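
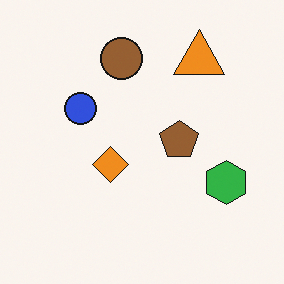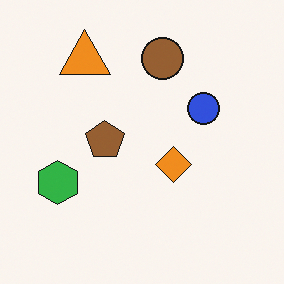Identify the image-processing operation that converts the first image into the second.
The second image is the first flipped horizontally (left ↔ right).

The green hexagon is in the right of the first image and the left of the second — shapes on opposite sides of the vertical midline have swapped in a mirror flip.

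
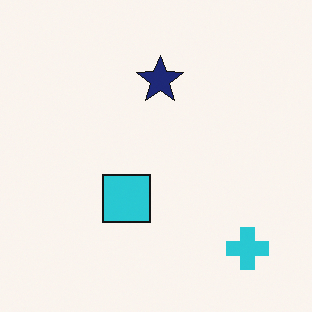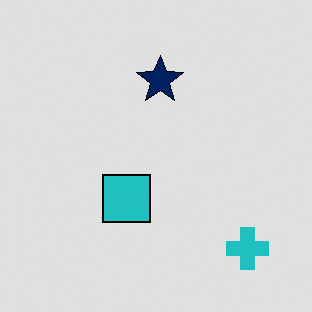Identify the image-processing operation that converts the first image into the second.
It was posterized to a reduced palette.

Each flat color has snapped to a coarser quantized level — most visibly, the near-white background has dropped to a flat grey.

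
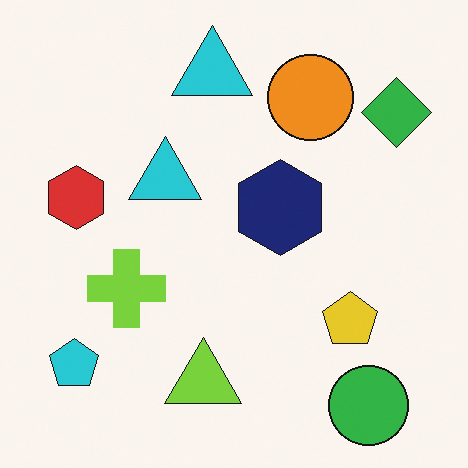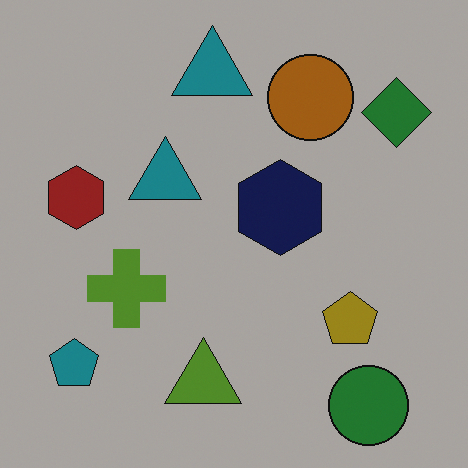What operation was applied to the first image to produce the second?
The second image is the first darkened a lot.

Every pixel — background and shapes alike — is uniformly darkened.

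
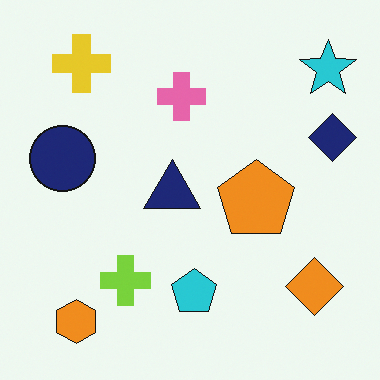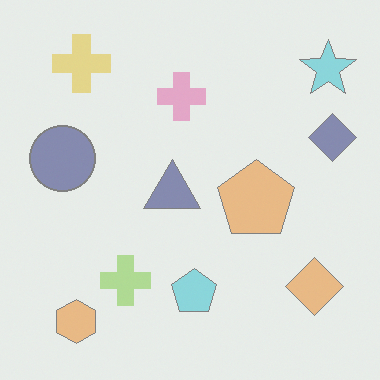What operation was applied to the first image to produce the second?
Given much lower contrast.

Tones are pushed toward mid-grey across the whole image — a global contrast change.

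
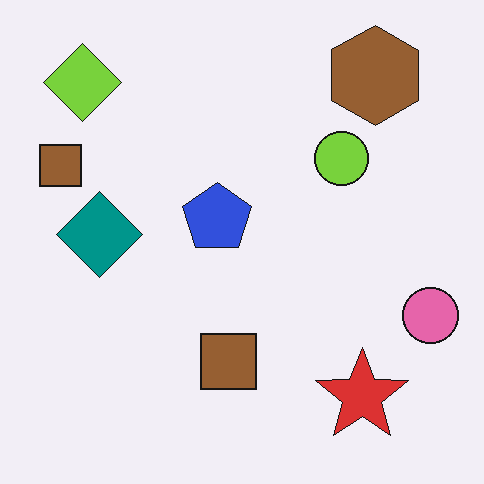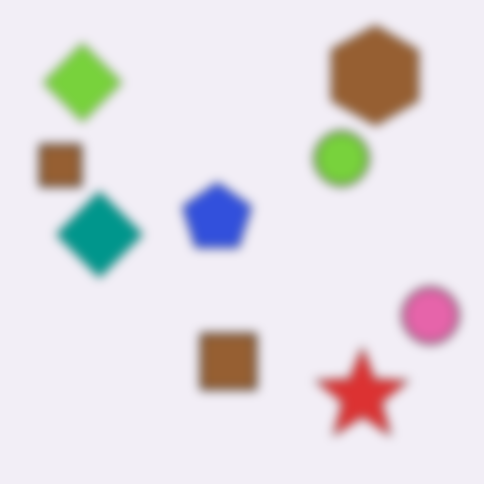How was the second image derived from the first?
The transformation is: strongly gaussian-blurred.

Shape edges and outlines are uniformly softened across the whole image.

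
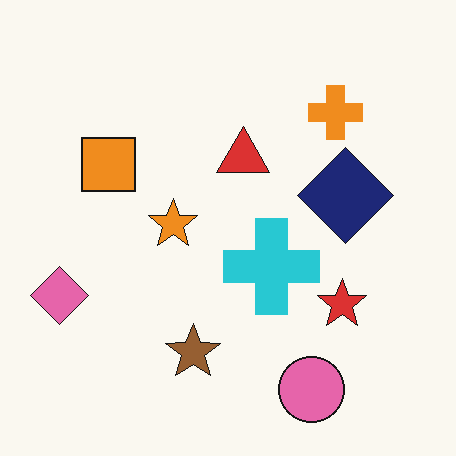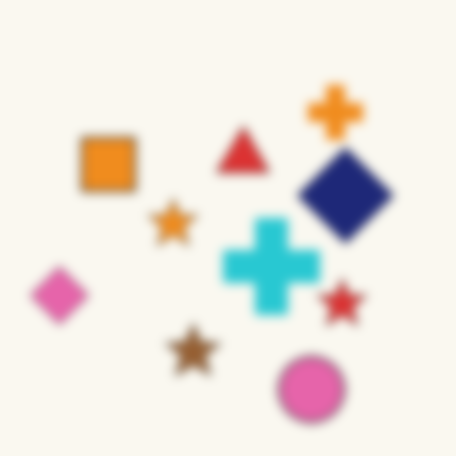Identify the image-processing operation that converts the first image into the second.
This is the original image strongly gaussian-blurred.

Shape edges and outlines are uniformly softened across the whole image.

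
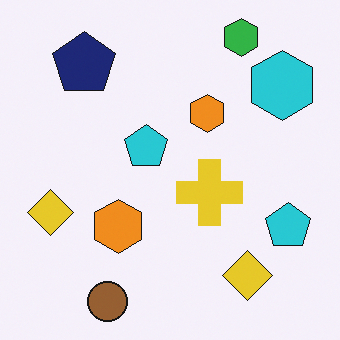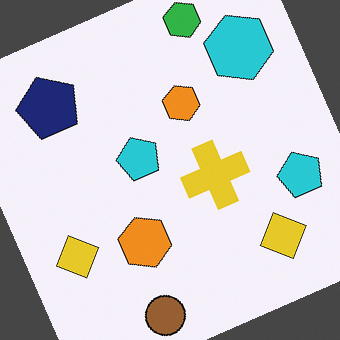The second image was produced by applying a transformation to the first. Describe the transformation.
The transformation is: rotated counter-clockwise by a moderate amount.

Every shape is tilted by the same angle and the image corners show triangular fill wedges — a whole-image rotation by a non-right angle.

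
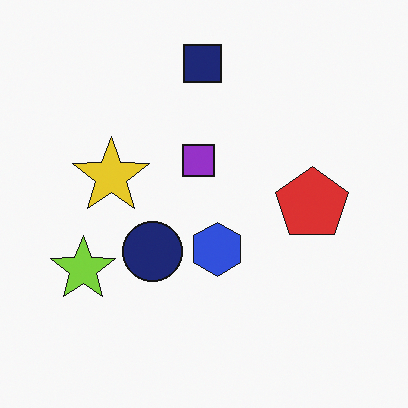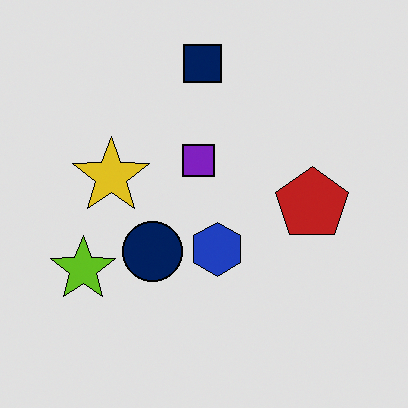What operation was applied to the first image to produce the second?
The second image is the first moderately posterized.

Each flat color has snapped to a coarser quantized level — most visibly, the near-white background has dropped to a flat grey.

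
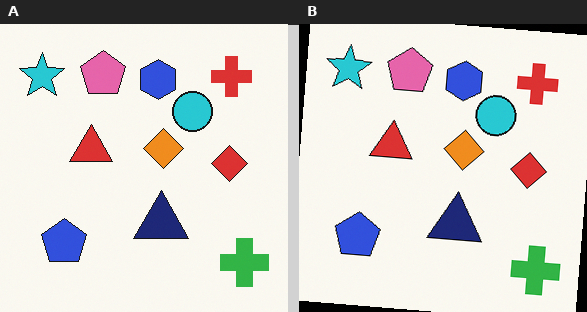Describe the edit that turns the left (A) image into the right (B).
This is the original image rotated clockwise by a small amount.

Every shape is tilted by the same angle and the image corners show triangular fill wedges — a whole-image rotation by a non-right angle.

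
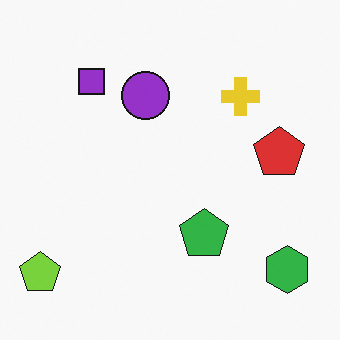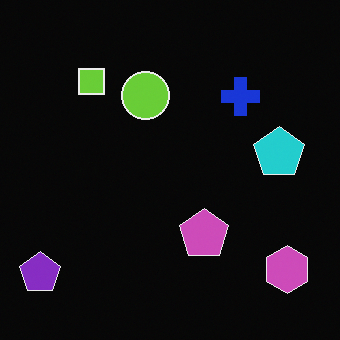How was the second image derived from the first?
Color-inverted (negative).

The light background has become dark and every shape's color is its complement — a photographic negative.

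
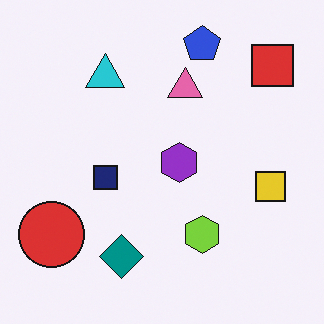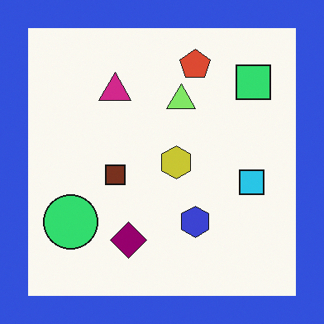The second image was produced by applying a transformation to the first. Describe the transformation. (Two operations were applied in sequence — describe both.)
The image was hue-shifted by a moderate amount, then framed with a blue border.

Every shape's color has rotated by the same amount around the hue wheel — a uniform hue shift. A solid blue frame runs around the edge of the second image, with the content slightly shrunk inside it.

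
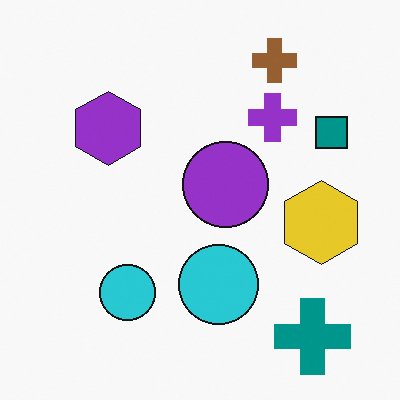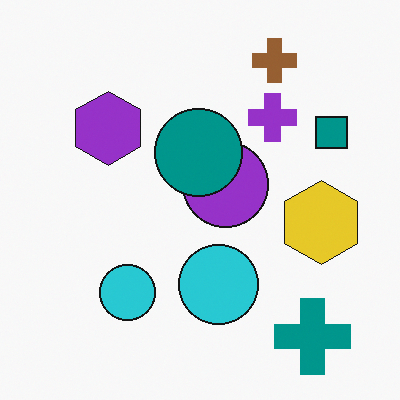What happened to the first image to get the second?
The second image is the first overlaid with an additional teal circle.

A teal circle appears in the second image that is absent from the first.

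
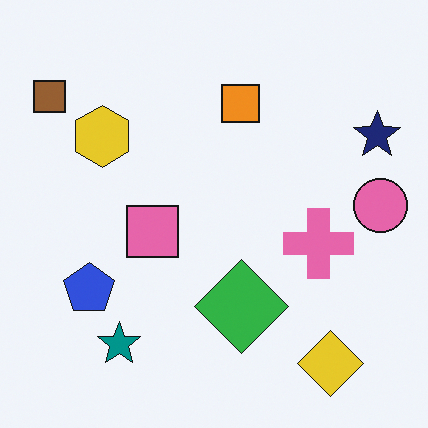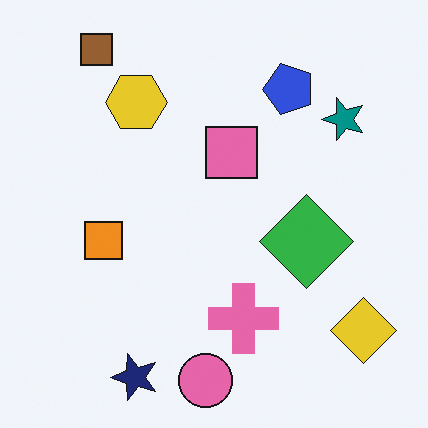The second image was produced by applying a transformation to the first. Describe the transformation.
Transposed (reflected across the top-left ↔ bottom-right diagonal).

Shapes have swapped their row and column positions — what was in the top-right is now in the bottom-left — a diagonal reflection.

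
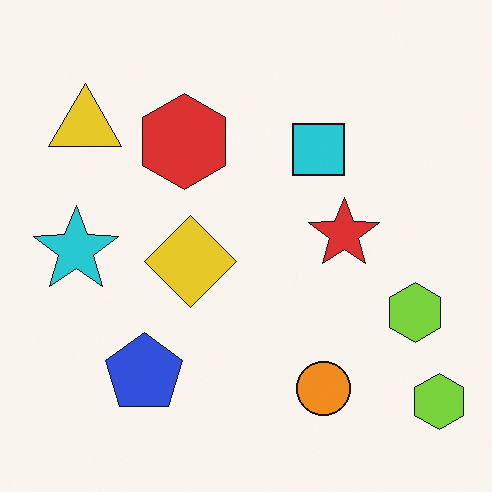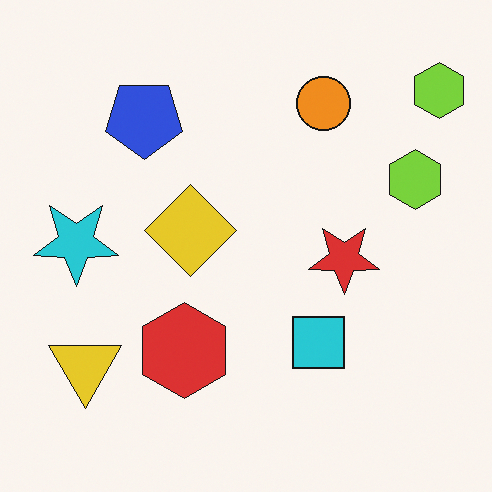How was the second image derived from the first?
This is the original image flipped vertically (top ↔ bottom).

The orange circle is in the bottom of the first image and the top of the second — shapes on opposite sides of the horizontal midline have swapped in a mirror flip.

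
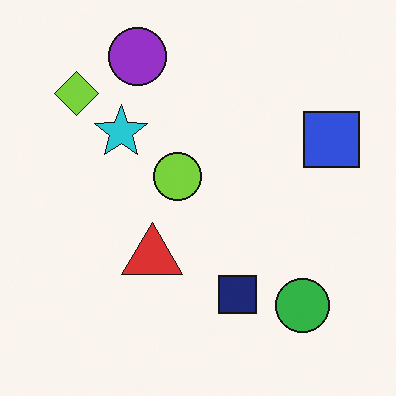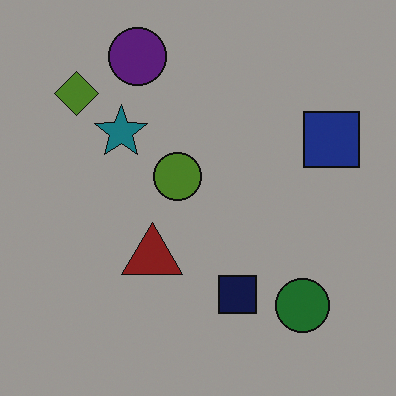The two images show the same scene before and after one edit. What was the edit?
This is the original image noticeably darkened.

Every pixel — background and shapes alike — is uniformly darkened.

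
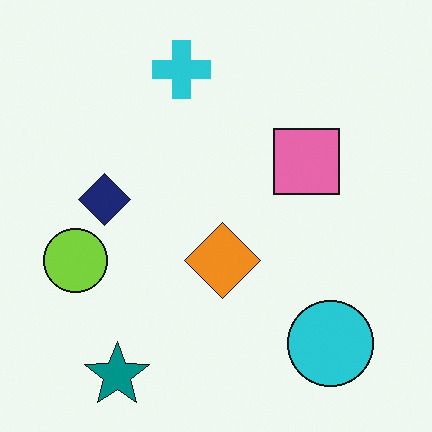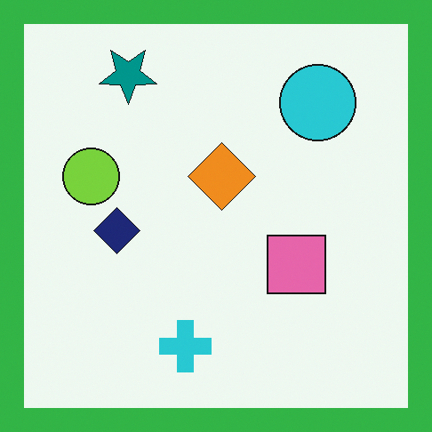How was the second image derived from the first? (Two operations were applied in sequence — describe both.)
The image was flipped vertically (top ↔ bottom), then framed with a green border.

The teal star is in the bottom-left of the first image and the top-left of the second — shapes on opposite sides of the horizontal midline have swapped in a mirror flip. A solid green frame runs around the edge of the second image, with the content slightly shrunk inside it.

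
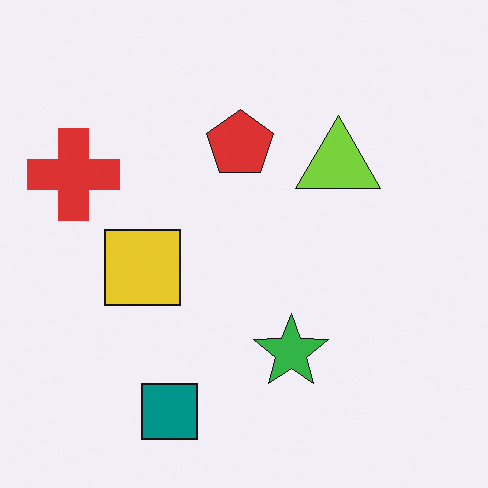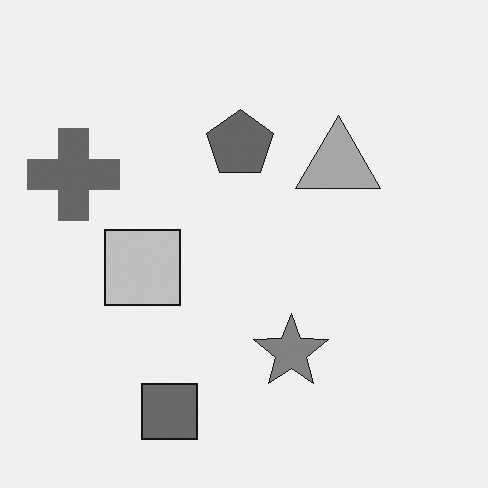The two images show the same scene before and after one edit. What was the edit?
The transformation is: converted to grayscale.

All color is removed — every shape is now a shade of grey.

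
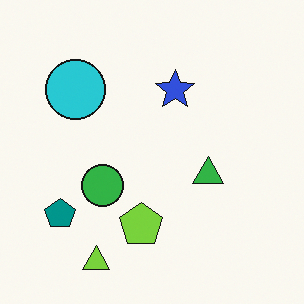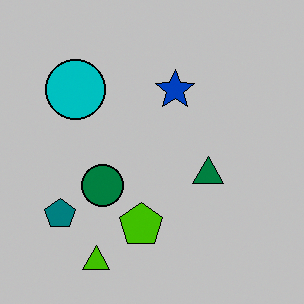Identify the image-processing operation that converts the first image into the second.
The second image is the first heavily posterized to just a handful of flat colors.

Each flat color has snapped to a coarser quantized level — most visibly, the near-white background has dropped to a flat grey.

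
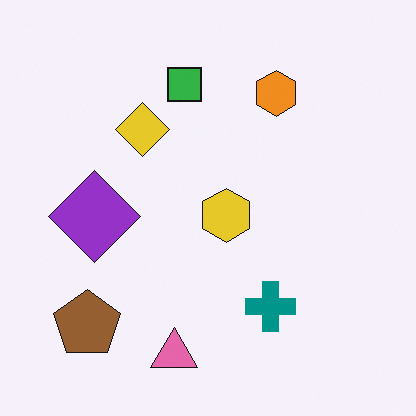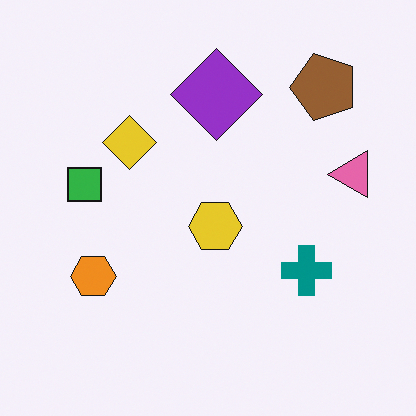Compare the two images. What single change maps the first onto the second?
The second image is the first transposed (reflected across the top-left ↔ bottom-right diagonal).

Shapes have swapped their row and column positions — what was in the top-right is now in the bottom-left — a diagonal reflection.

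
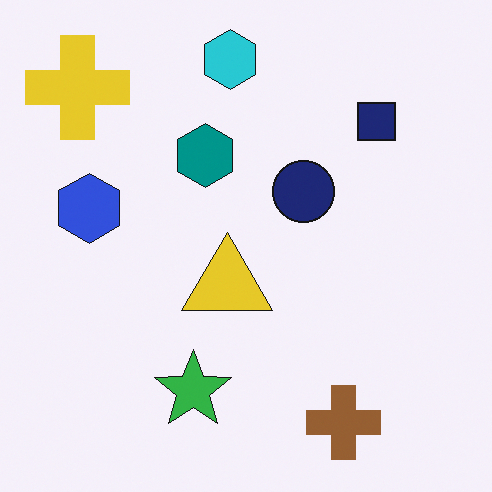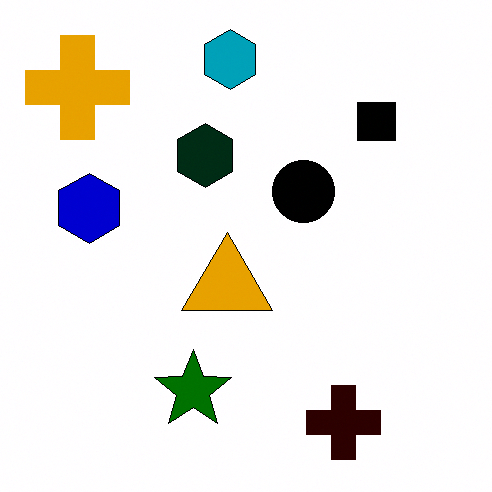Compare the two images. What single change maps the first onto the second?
It was given much higher contrast.

Tones are pushed away from mid-grey across the whole image — a global contrast change.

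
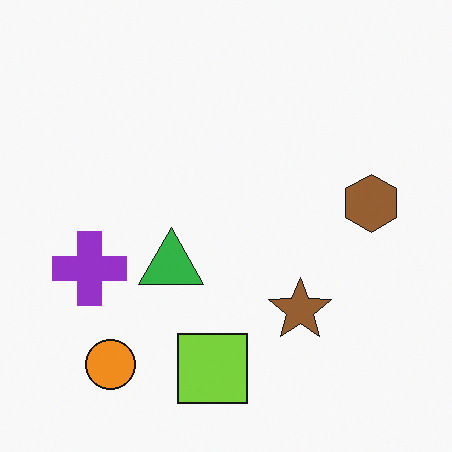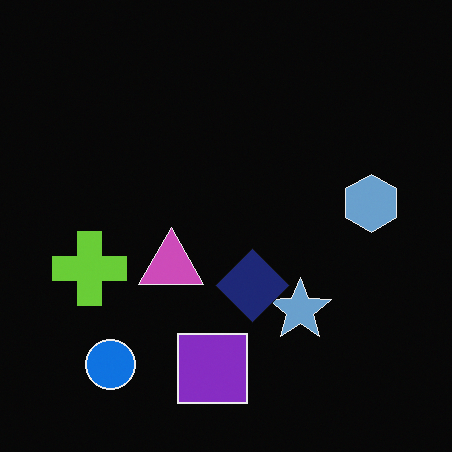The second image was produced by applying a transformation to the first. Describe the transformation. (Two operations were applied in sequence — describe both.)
This is the original image color-inverted (negative), then overlaid with an additional navy diamond.

The light background has become dark and every shape's color is its complement — a photographic negative. A navy diamond appears in the second image that is absent from the first.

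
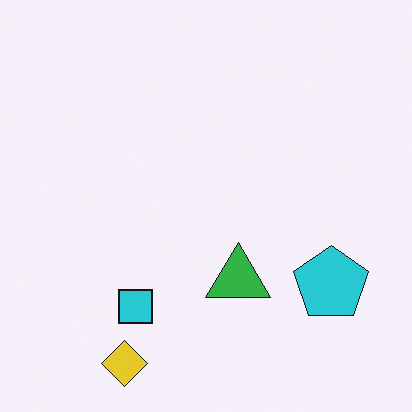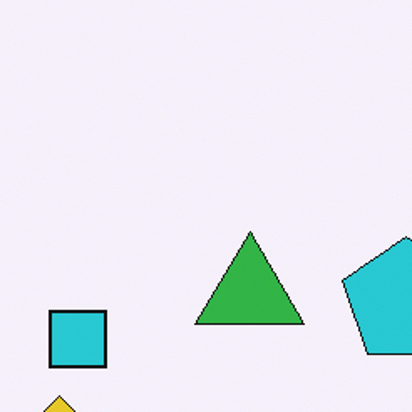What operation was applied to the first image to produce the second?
The image was cropped tightly and scaled back up.

The visible shapes are larger and the field of view is narrower; shapes near the original edges may be partly or wholly outside the frame — a crop-and-rescale.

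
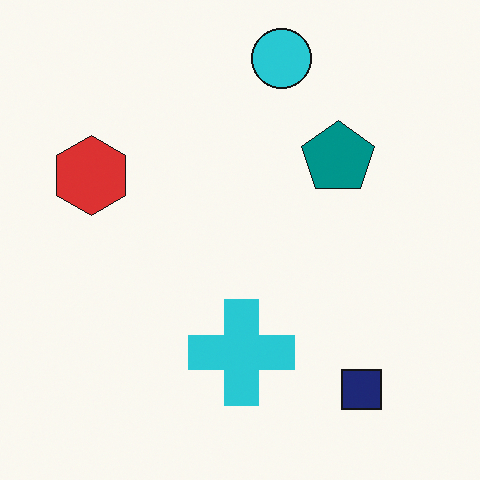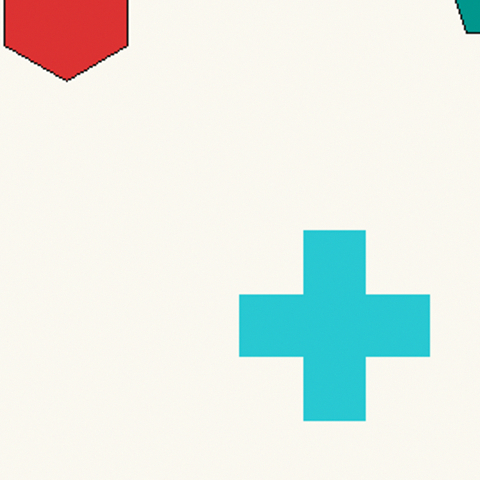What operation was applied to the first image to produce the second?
It was cropped tightly and scaled back up.

The visible shapes are larger and the field of view is narrower; shapes near the original edges may be partly or wholly outside the frame — a crop-and-rescale.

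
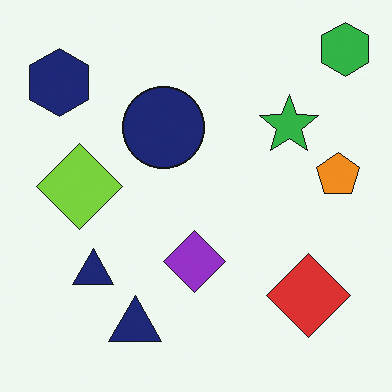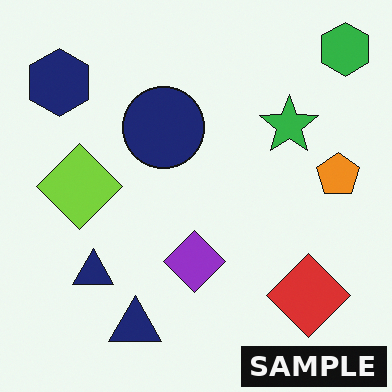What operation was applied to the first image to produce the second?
It was watermarked with the text "SAMPLE" in the lower-right corner.

A dark label reading "SAMPLE" appears in the lower-right corner.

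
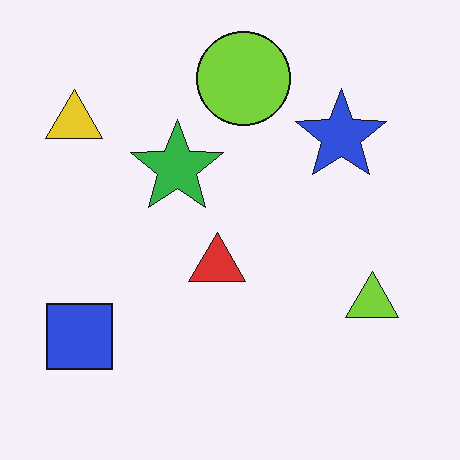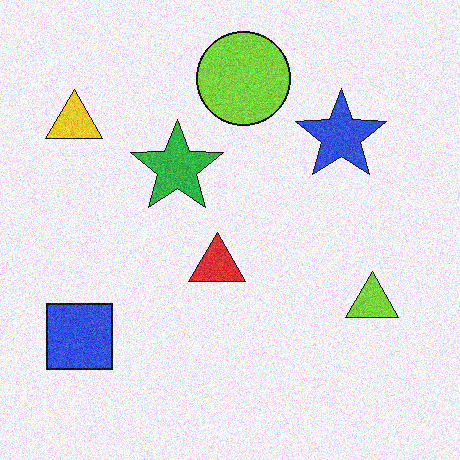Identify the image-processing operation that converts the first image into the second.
It was degraded with moderate additive noise.

Random speckle covers the whole image, including the flat background.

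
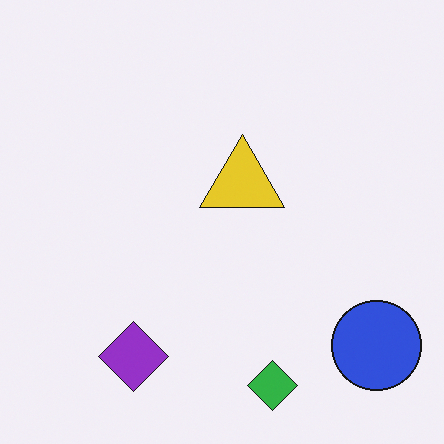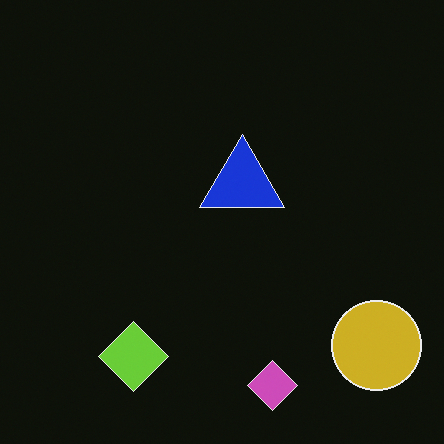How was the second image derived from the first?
This is the original image color-inverted (negative).

The light background has become dark and every shape's color is its complement — a photographic negative.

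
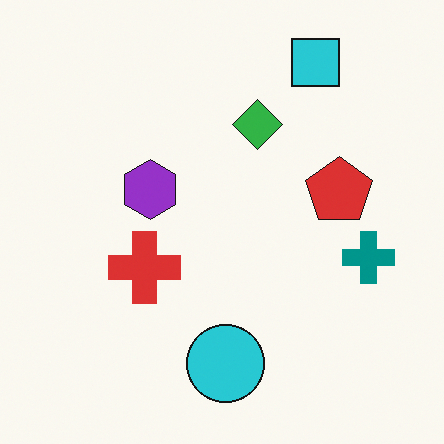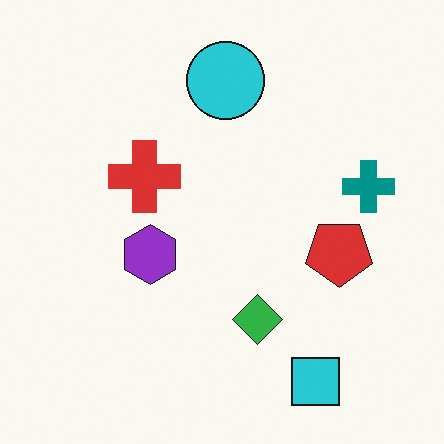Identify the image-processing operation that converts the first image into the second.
Flipped vertically (top ↔ bottom).

The cyan square is in the top-right of the first image and the bottom-right of the second — shapes on opposite sides of the horizontal midline have swapped in a mirror flip.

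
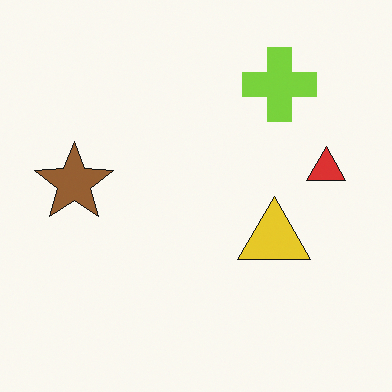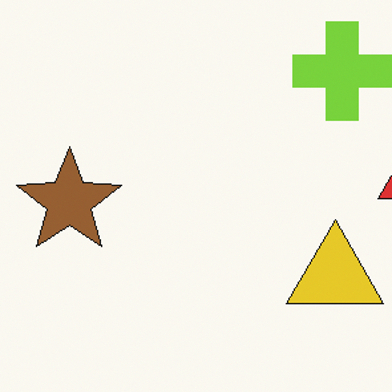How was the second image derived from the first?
It was cropped slightly and scaled back up.

The visible shapes are larger and the field of view is narrower; shapes near the original edges may be partly or wholly outside the frame — a crop-and-rescale.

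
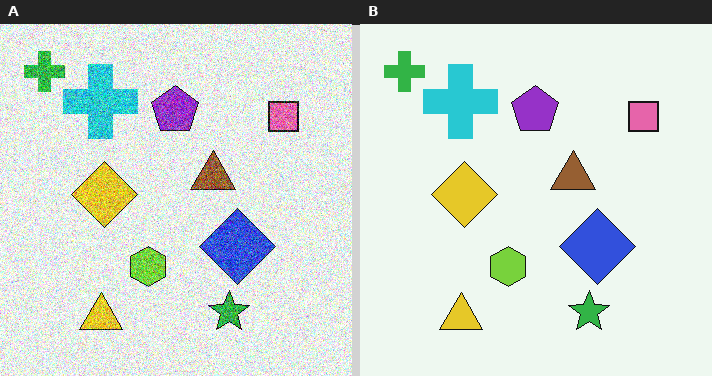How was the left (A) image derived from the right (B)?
The image was degraded with a thick layer of grain.

Random speckle covers the whole image, including the flat background.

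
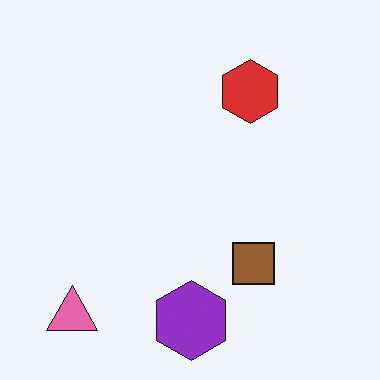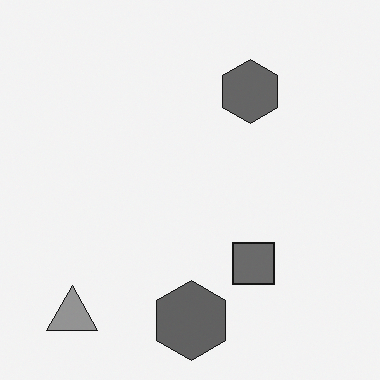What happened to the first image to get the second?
This is the original image converted to grayscale.

All color is removed — every shape is now a shade of grey.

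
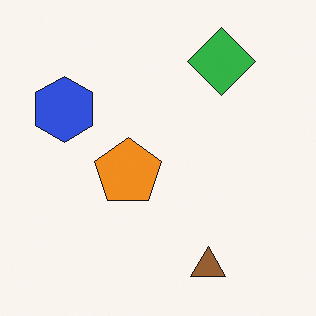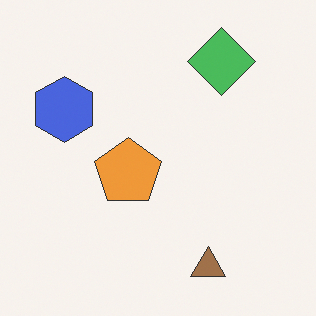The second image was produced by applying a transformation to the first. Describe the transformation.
This is the original image given slightly reduced contrast.

Tones are pushed toward mid-grey across the whole image — a global contrast change.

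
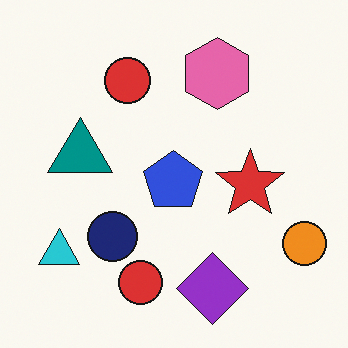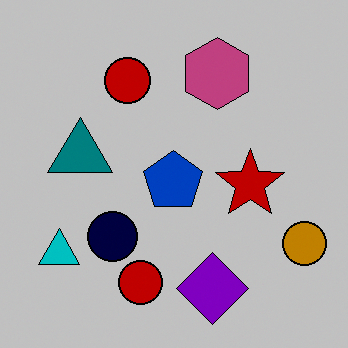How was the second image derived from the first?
This is the original image heavily posterized to just a handful of flat colors.

Each flat color has snapped to a coarser quantized level — most visibly, the near-white background has dropped to a flat grey.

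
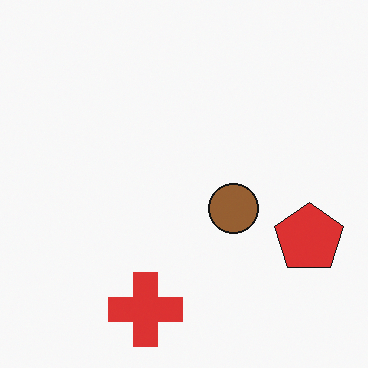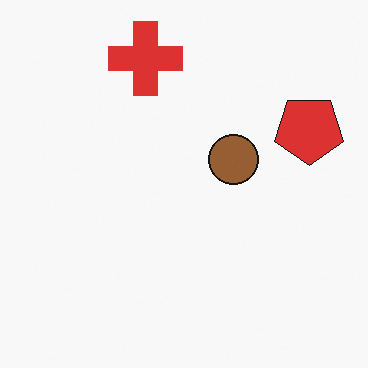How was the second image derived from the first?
The image was flipped vertically (top ↔ bottom).

The red cross is in the bottom of the first image and the top of the second — shapes on opposite sides of the horizontal midline have swapped in a mirror flip.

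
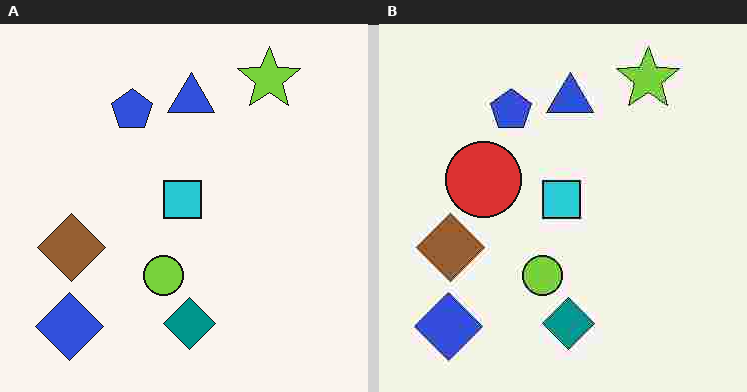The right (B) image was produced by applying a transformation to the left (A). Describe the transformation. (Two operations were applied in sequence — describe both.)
The right (B) image is the left (A) heavily JPEG-compressed with obvious blocking artifacts, then overlaid with an additional red circle.

Blocky 8×8 compression artifacts appear around shape edges and the flat background shows ringing — characteristic JPEG degradation. A red circle appears in the right (B) image that is absent from the left (A).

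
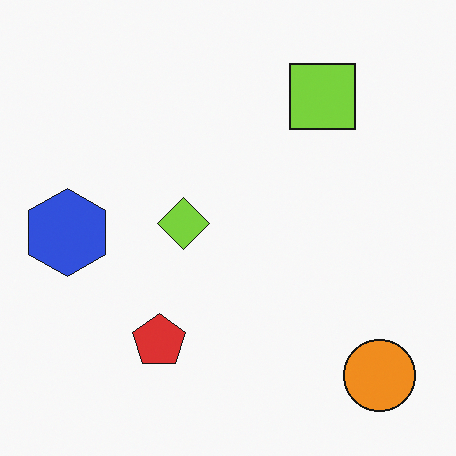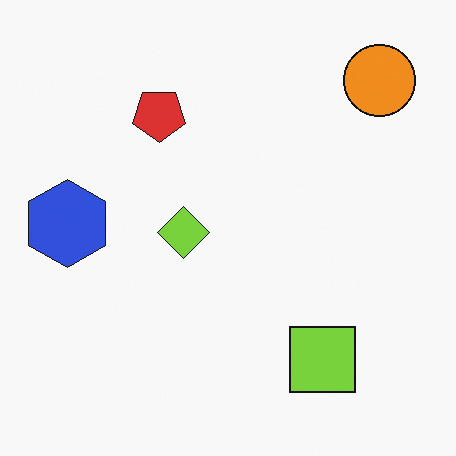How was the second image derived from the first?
Flipped vertically (top ↔ bottom).

The orange circle is in the bottom-right of the first image and the top-right of the second — shapes on opposite sides of the horizontal midline have swapped in a mirror flip.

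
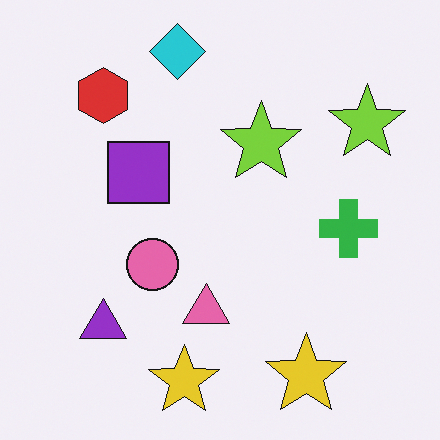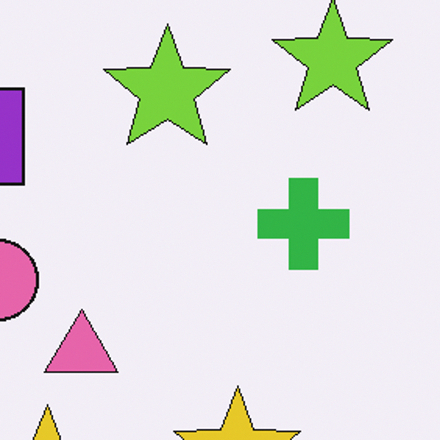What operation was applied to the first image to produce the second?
The transformation is: cropped to a modestly smaller region and rescaled.

The visible shapes are larger and the field of view is narrower; shapes near the original edges may be partly or wholly outside the frame — a crop-and-rescale.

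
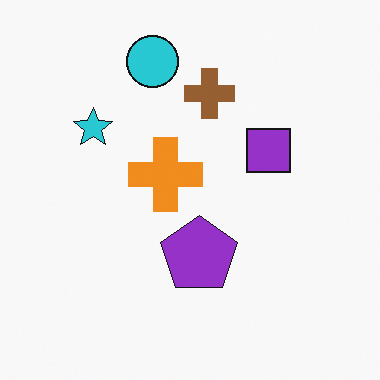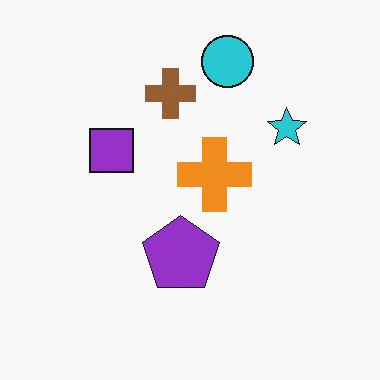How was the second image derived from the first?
The image was flipped horizontally (left ↔ right).

The cyan star is in the left of the first image and the right of the second — shapes on opposite sides of the vertical midline have swapped in a mirror flip.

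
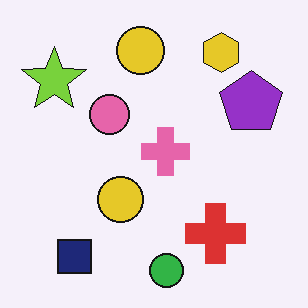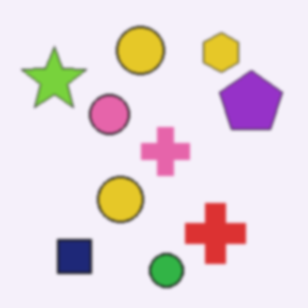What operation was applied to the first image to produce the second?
Given a subtle gaussian blur.

Shape edges and outlines are uniformly softened across the whole image.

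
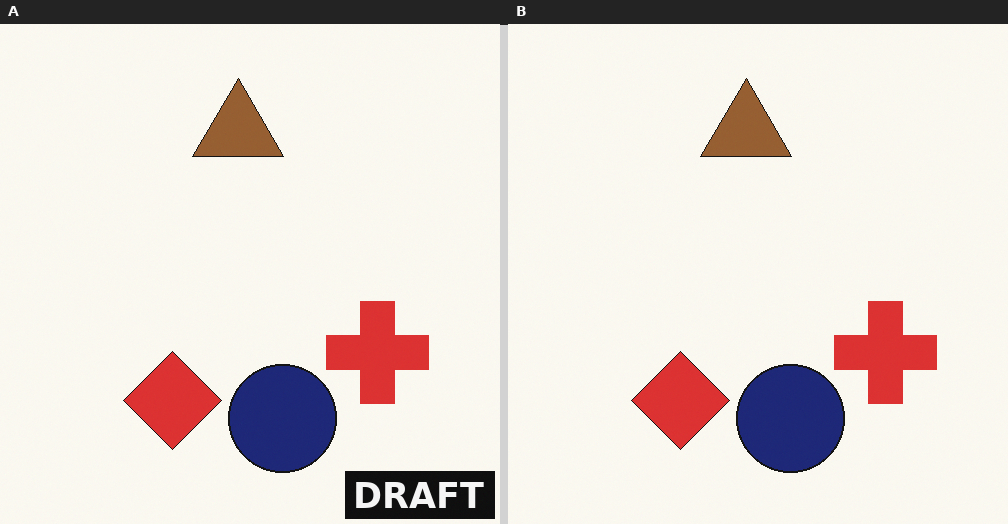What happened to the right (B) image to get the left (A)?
The image was watermarked with the text "DRAFT" in the lower-right corner.

A dark label reading "DRAFT" appears in the lower-right corner.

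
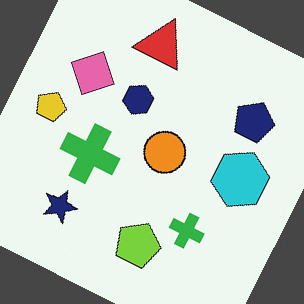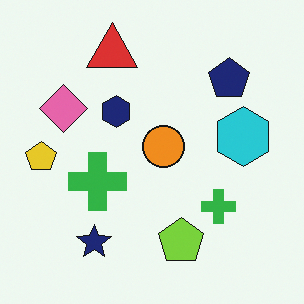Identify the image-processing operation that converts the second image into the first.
The image was rotated clockwise by a clearly visible amount.

Every shape is tilted by the same angle and the image corners show triangular fill wedges — a whole-image rotation by a non-right angle.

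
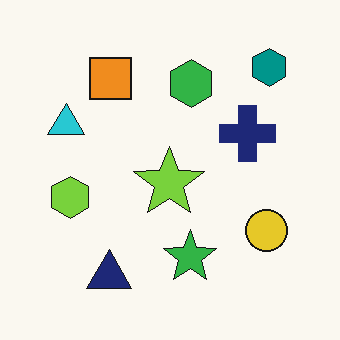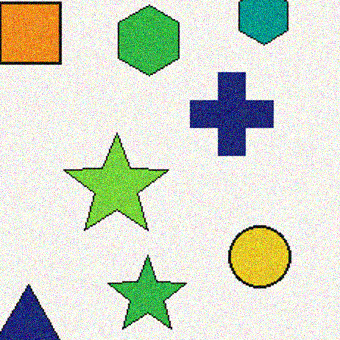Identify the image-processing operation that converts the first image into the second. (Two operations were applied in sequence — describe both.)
It was cropped to a modestly smaller region and rescaled, then degraded with moderate additive noise.

The visible shapes are larger and the field of view is narrower; shapes near the original edges may be partly or wholly outside the frame — a crop-and-rescale. Random speckle covers the whole image, including the flat background.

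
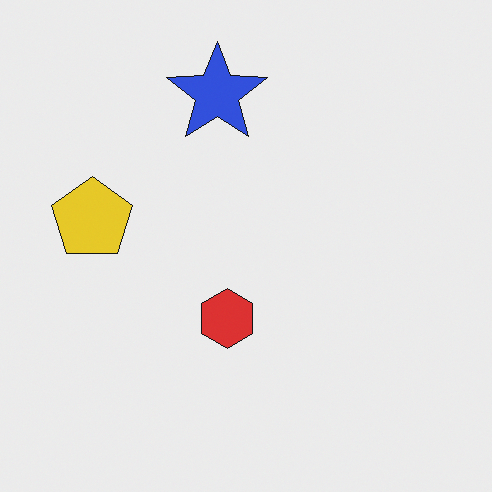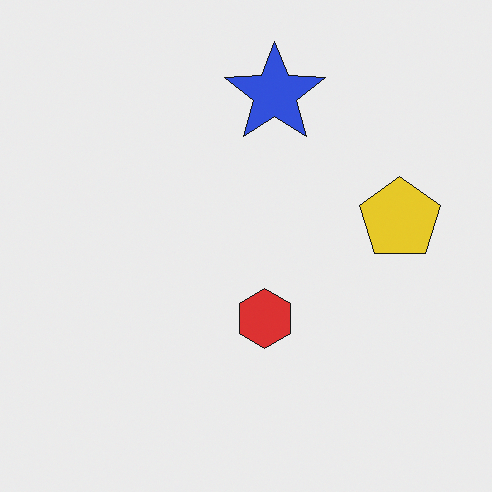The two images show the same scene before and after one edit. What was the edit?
It was flipped horizontally (left ↔ right).

The yellow pentagon is in the left of the first image and the right of the second — shapes on opposite sides of the vertical midline have swapped in a mirror flip.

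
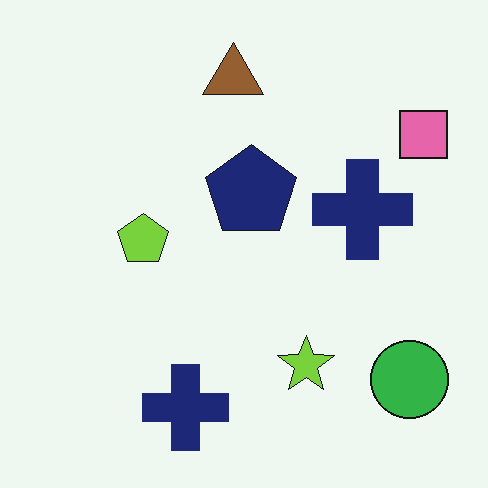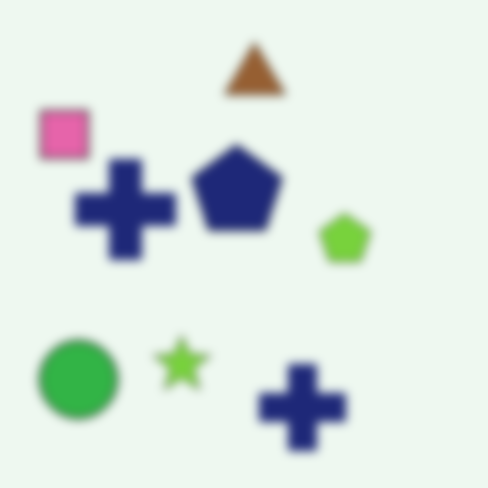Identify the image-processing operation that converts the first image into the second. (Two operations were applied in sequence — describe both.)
The second image is the first strongly gaussian-blurred, then flipped horizontally (left ↔ right).

Shape edges and outlines are uniformly softened across the whole image. The pink square is in the top-right of the first image and the top-left of the second — shapes on opposite sides of the vertical midline have swapped in a mirror flip.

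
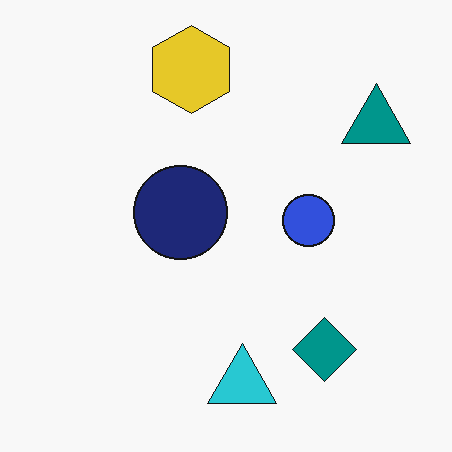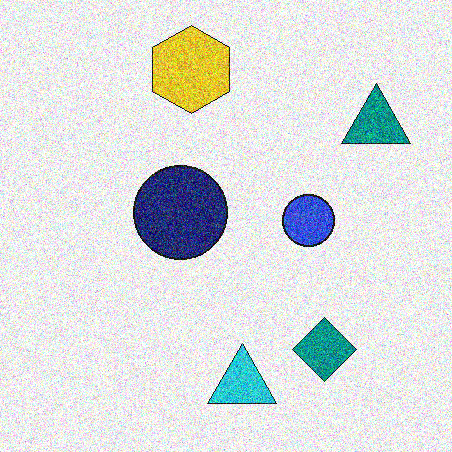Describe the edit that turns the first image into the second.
The transformation is: degraded with strong gaussian noise.

Random speckle covers the whole image, including the flat background.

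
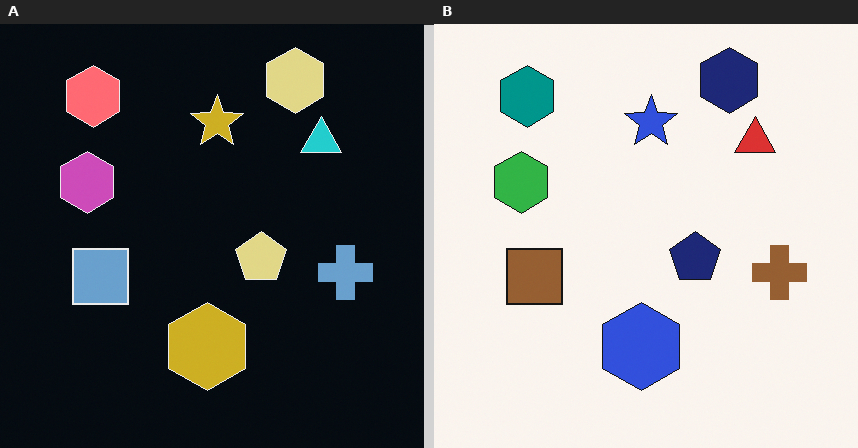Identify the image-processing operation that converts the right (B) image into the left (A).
Color-inverted (negative).

The light background has become dark and every shape's color is its complement — a photographic negative.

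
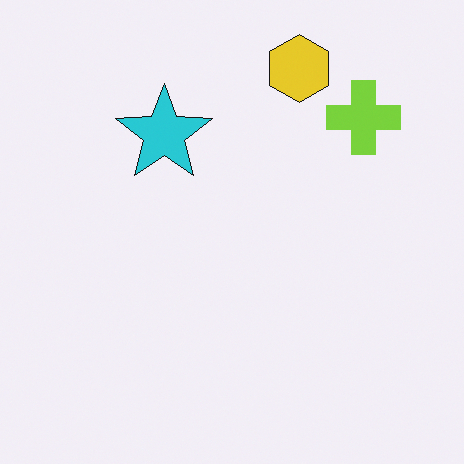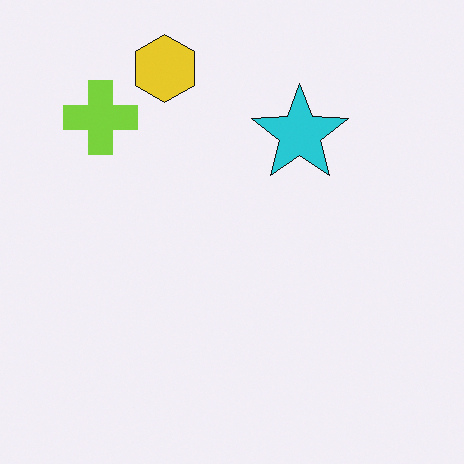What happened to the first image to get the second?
Flipped horizontally (left ↔ right).

The lime cross is in the top-right of the first image and the top-left of the second — shapes on opposite sides of the vertical midline have swapped in a mirror flip.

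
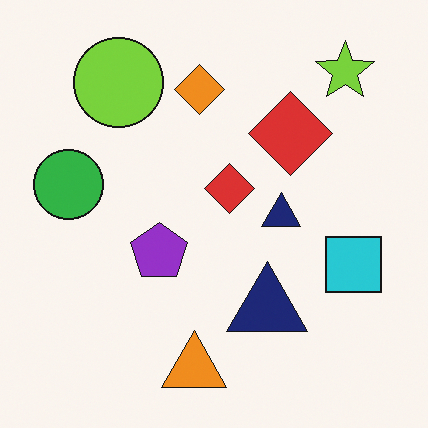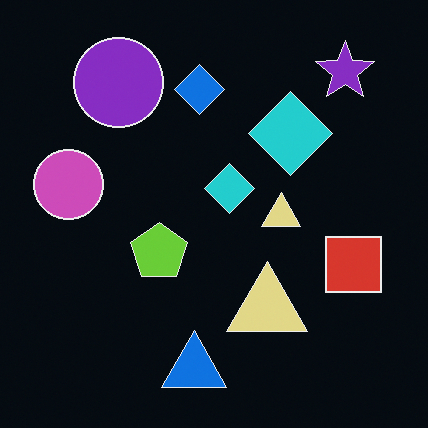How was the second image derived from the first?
The transformation is: color-inverted (negative).

The light background has become dark and every shape's color is its complement — a photographic negative.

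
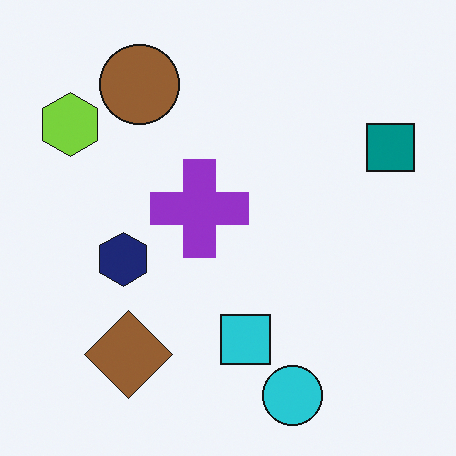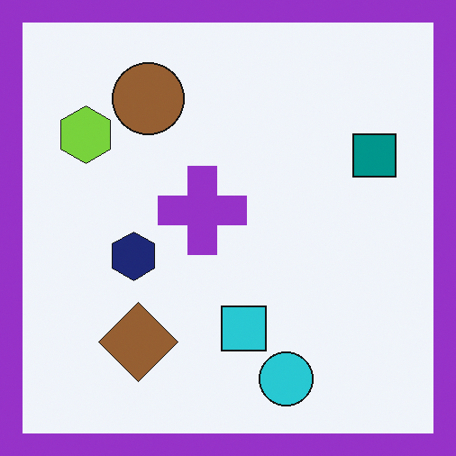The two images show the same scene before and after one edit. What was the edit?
It was framed with a purple border.

A solid purple frame runs around the edge of the second image, with the content slightly shrunk inside it.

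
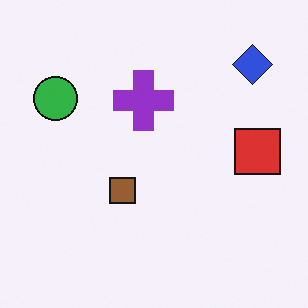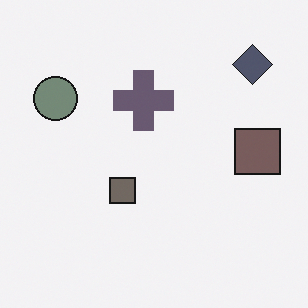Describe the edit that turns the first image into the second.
The second image is the first made much more muted (saturation change).

All colors are more muted and greyish — a global saturation change.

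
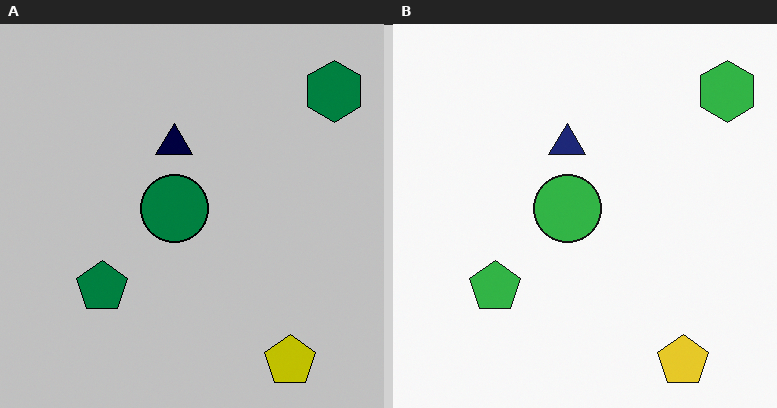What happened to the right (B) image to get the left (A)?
The left (A) image is the right (B) heavily posterized to just a handful of flat colors.

Each flat color has snapped to a coarser quantized level — most visibly, the near-white background has dropped to a flat grey.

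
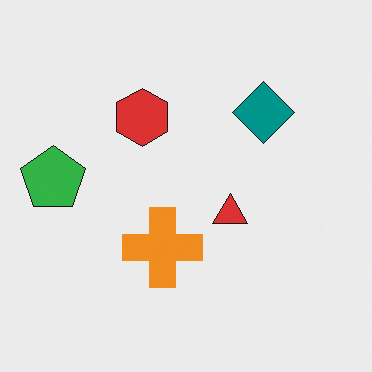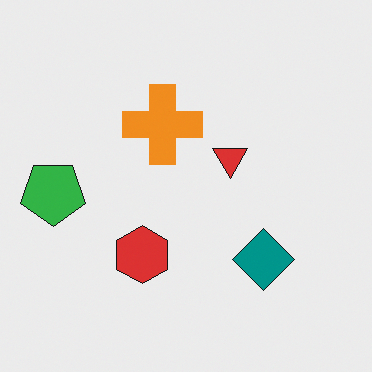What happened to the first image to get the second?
This is the original image flipped vertically (top ↔ bottom).

The teal diamond is in the top-right of the first image and the bottom-right of the second — shapes on opposite sides of the horizontal midline have swapped in a mirror flip.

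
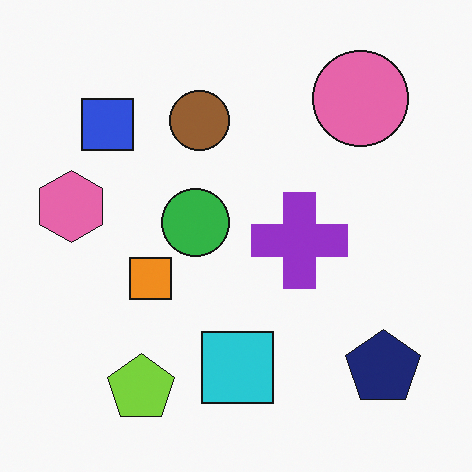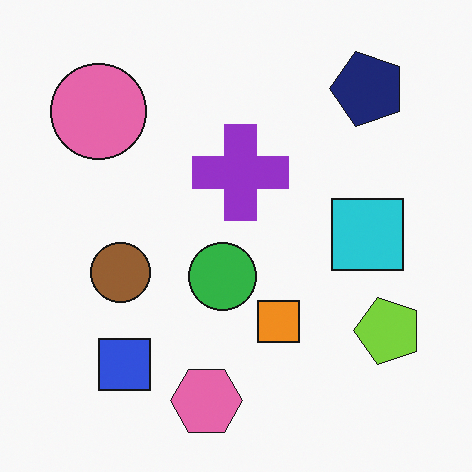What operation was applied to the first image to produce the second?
The image was rotated 90° counter-clockwise.

The navy pentagon sits in the bottom-right of the first image and the top-right of the second — consistent with a whole-image 90° counter-clockwise rotation.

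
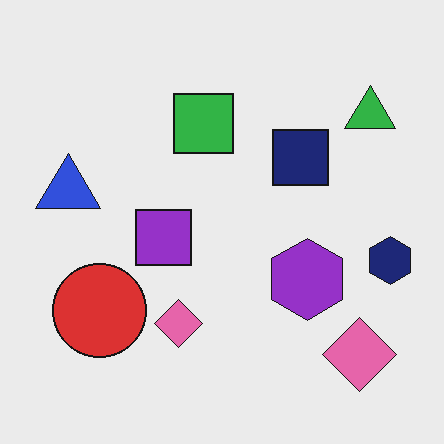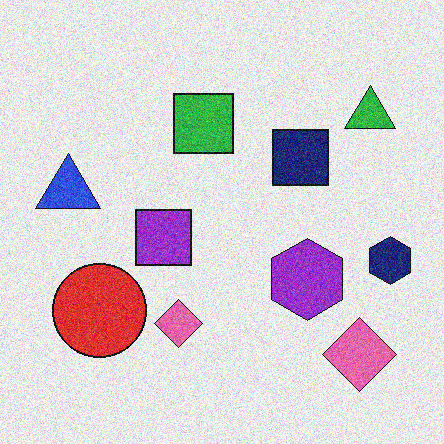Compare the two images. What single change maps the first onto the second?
The image was degraded with visible gaussian noise.

Random speckle covers the whole image, including the flat background.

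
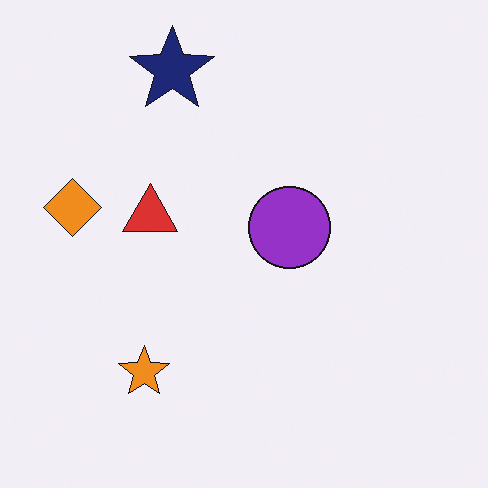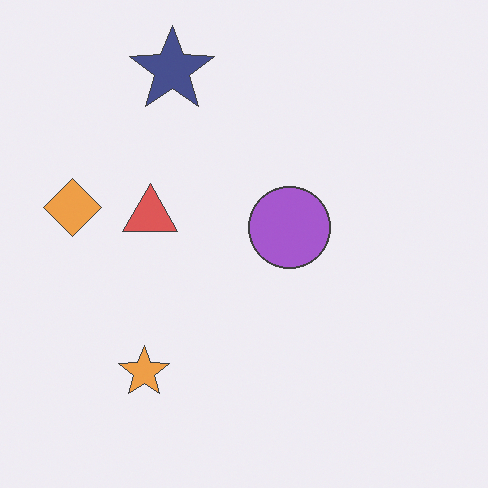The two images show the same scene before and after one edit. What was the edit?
The transformation is: given slightly reduced contrast.

Tones are pushed toward mid-grey across the whole image — a global contrast change.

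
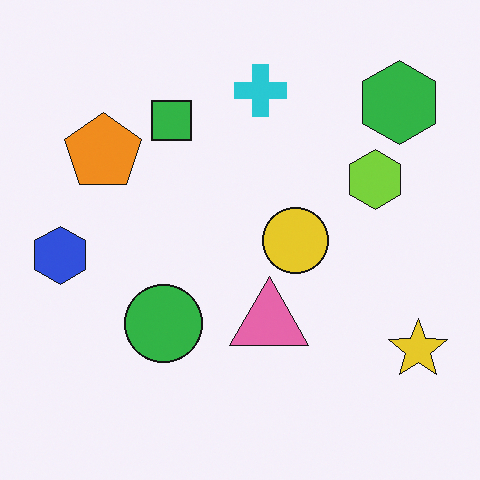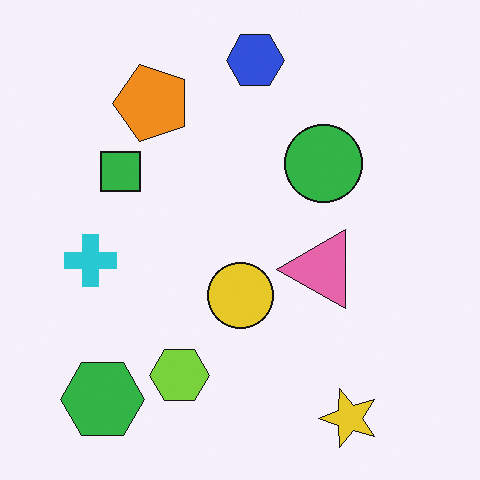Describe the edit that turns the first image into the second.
The transformation is: transposed (reflected across the top-left ↔ bottom-right diagonal).

Shapes have swapped their row and column positions — what was in the top-right is now in the bottom-left — a diagonal reflection.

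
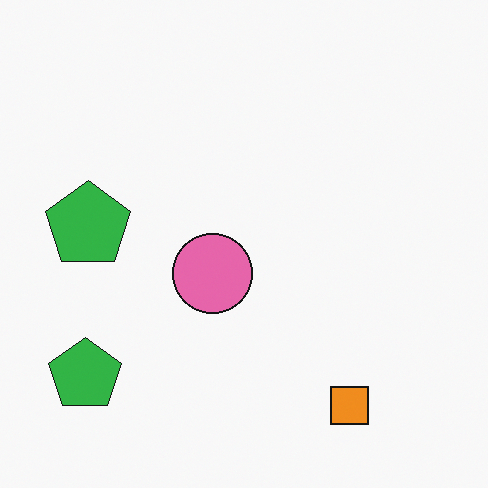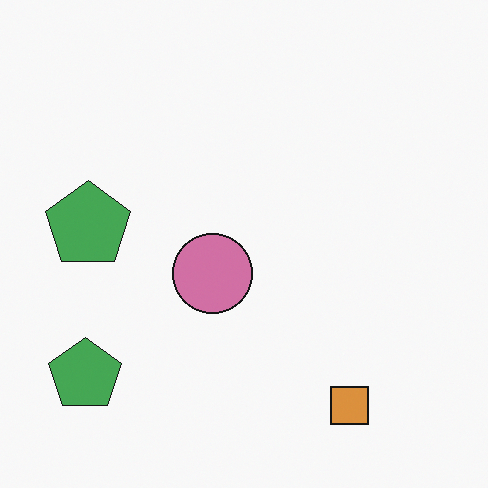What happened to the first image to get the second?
It was slightly desaturated.

All colors are more muted and greyish — a global saturation change.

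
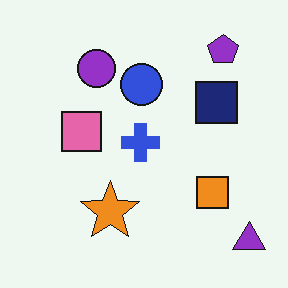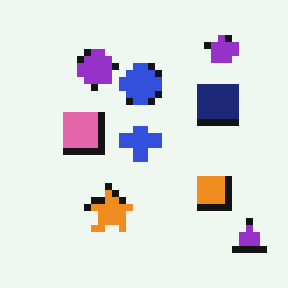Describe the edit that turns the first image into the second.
The transformation is: pixelated into visible square blocks.

Shapes are reduced to large square blocks; fine edges and outlines are lost — a downscale-then-upscale (mosaic) effect.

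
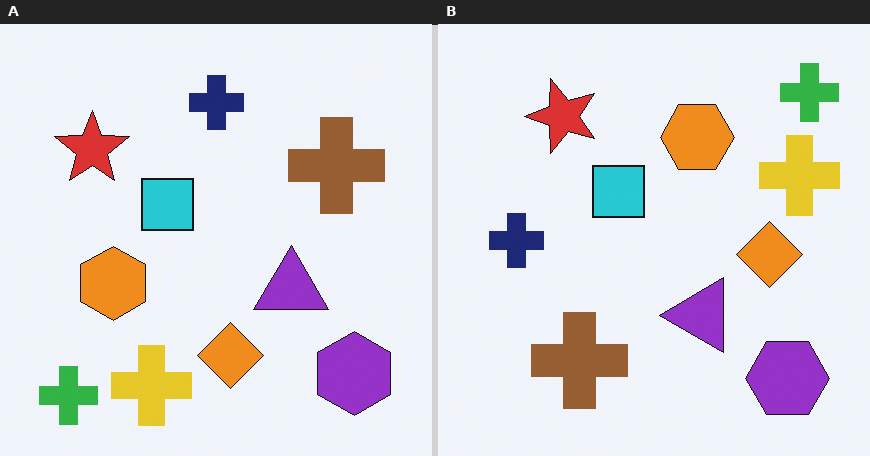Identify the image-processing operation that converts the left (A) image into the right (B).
The image was transposed (reflected across the top-left ↔ bottom-right diagonal).

Shapes have swapped their row and column positions — what was in the top-right is now in the bottom-left — a diagonal reflection.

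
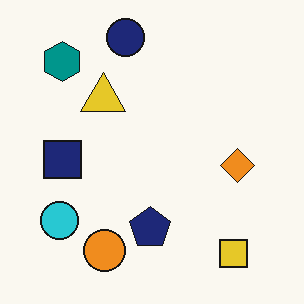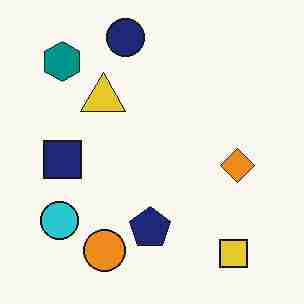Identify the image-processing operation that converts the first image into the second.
The second image is the first degraded with heavy JPEG compression.

Blocky 8×8 compression artifacts appear around shape edges and the flat background shows ringing — characteristic JPEG degradation.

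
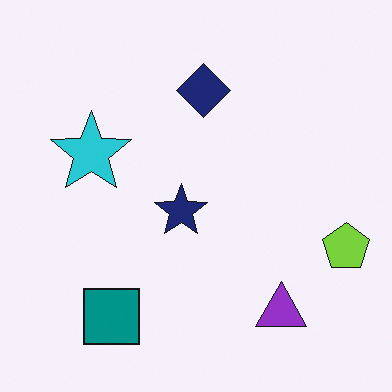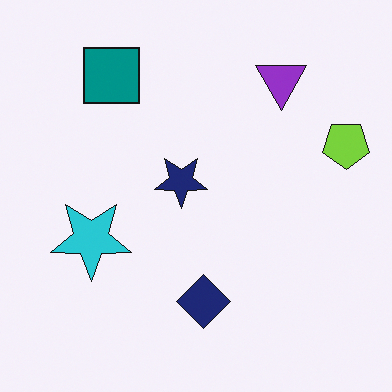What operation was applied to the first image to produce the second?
The image was flipped vertically (top ↔ bottom).

The teal square is in the bottom-left of the first image and the top-left of the second — shapes on opposite sides of the horizontal midline have swapped in a mirror flip.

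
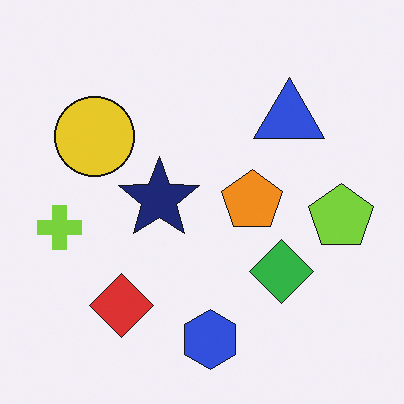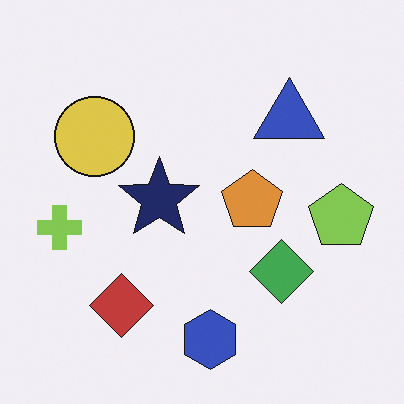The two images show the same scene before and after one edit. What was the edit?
The image was slightly desaturated.

All colors are more muted and greyish — a global saturation change.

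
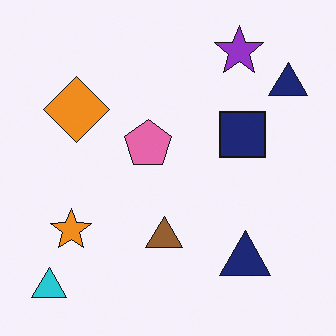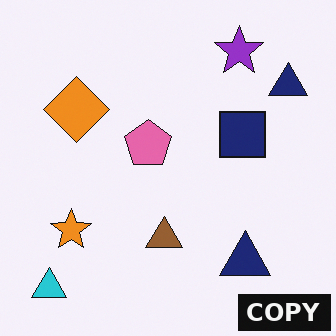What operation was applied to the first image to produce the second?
Watermarked with the text "COPY" in the lower-right corner.

A dark label reading "COPY" appears in the lower-right corner.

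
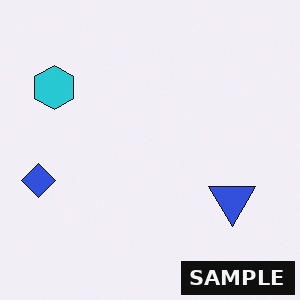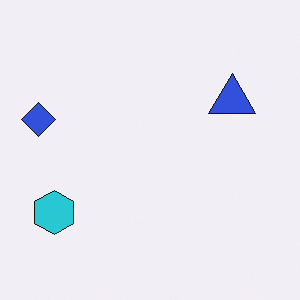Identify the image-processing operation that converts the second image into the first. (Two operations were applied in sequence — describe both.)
It was flipped vertically (top ↔ bottom), then watermarked with the text "SAMPLE" in the lower-right corner.

The cyan hexagon is in the bottom-left of the second image and the top-left of the first — shapes on opposite sides of the horizontal midline have swapped in a mirror flip. A dark label reading "SAMPLE" appears in the lower-right corner.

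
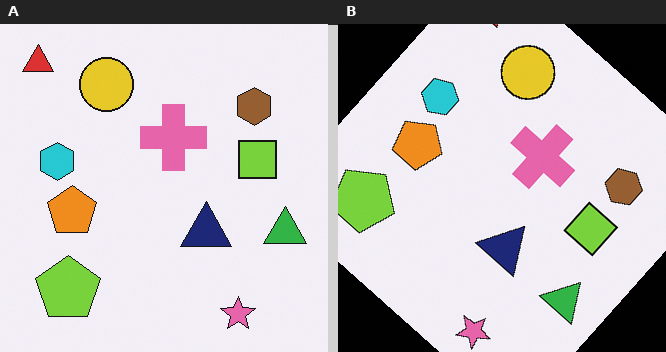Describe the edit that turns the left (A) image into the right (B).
The transformation is: rotated clockwise by a large amount — several tens of degrees.

Every shape is tilted by the same angle and the image corners show triangular fill wedges — a whole-image rotation by a non-right angle.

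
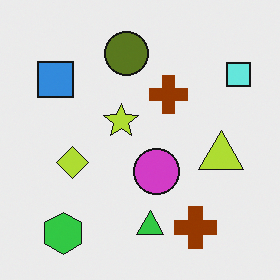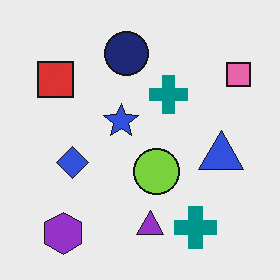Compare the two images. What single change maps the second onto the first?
The image was hue-shifted by a large amount.

Every shape's color has rotated by the same amount around the hue wheel — a uniform hue shift.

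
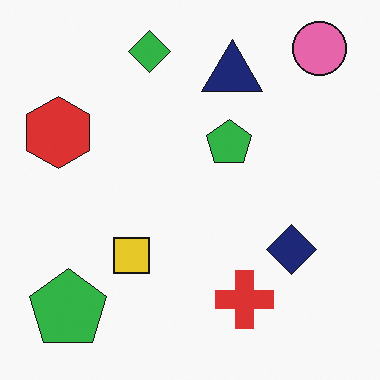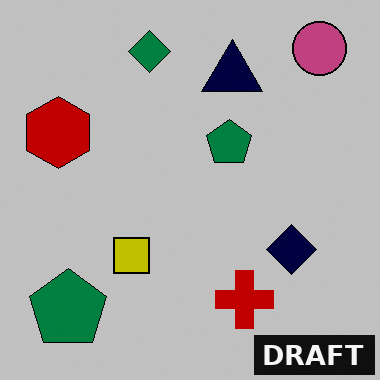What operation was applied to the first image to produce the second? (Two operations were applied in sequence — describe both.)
The second image is the first aggressively posterized, then watermarked with the text "DRAFT" in the lower-right corner.

Each flat color has snapped to a coarser quantized level — most visibly, the near-white background has dropped to a flat grey. A dark label reading "DRAFT" appears in the lower-right corner.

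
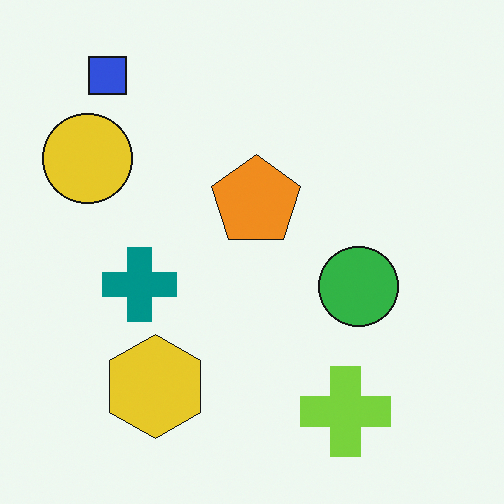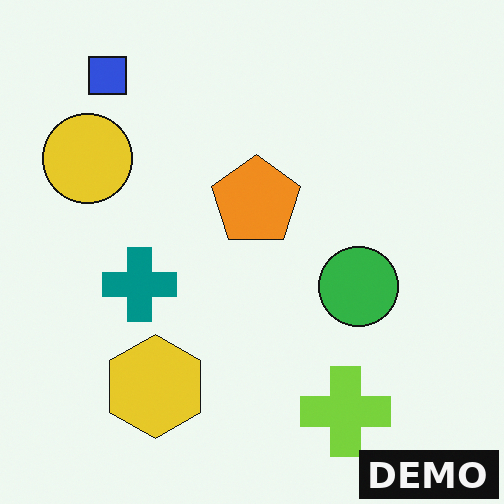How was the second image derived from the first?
The image was watermarked with the text "DEMO" in the lower-right corner.

A dark label reading "DEMO" appears in the lower-right corner.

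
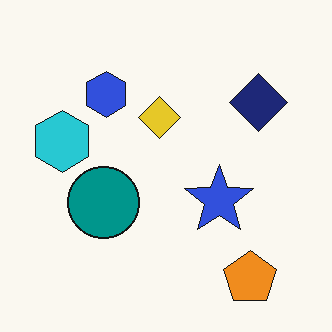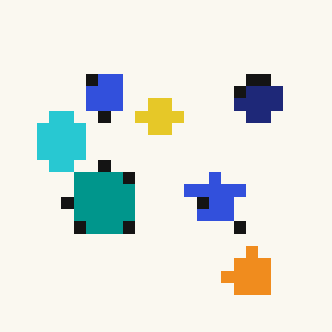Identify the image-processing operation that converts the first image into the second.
The second image is the first coarsely pixelated.

Shapes are reduced to large square blocks; fine edges and outlines are lost — a downscale-then-upscale (mosaic) effect.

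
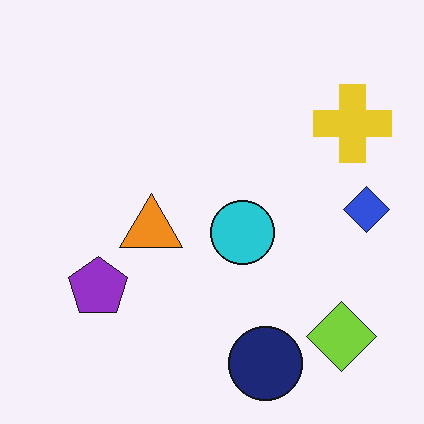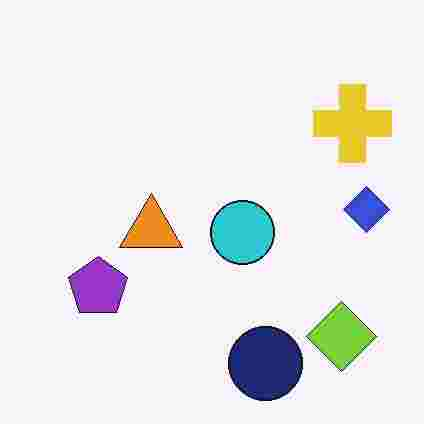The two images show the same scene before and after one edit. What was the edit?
The image was heavily JPEG-compressed with obvious blocking artifacts.

Blocky 8×8 compression artifacts appear around shape edges and the flat background shows ringing — characteristic JPEG degradation.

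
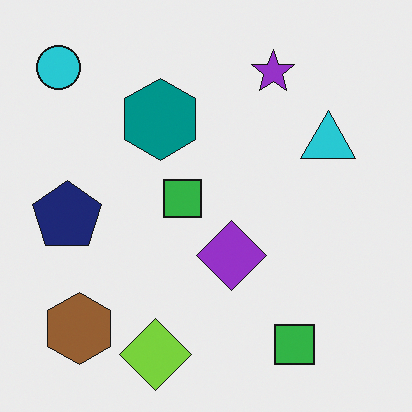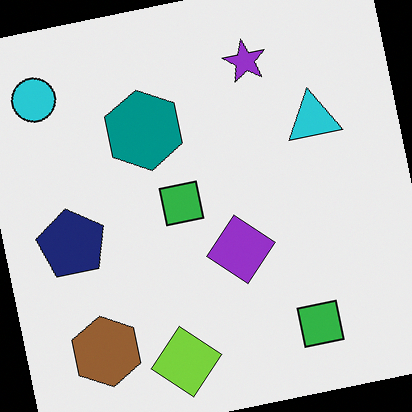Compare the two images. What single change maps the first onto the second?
The second image is the first rotated counter-clockwise by a small amount.

Every shape is tilted by the same angle and the image corners show triangular fill wedges — a whole-image rotation by a non-right angle.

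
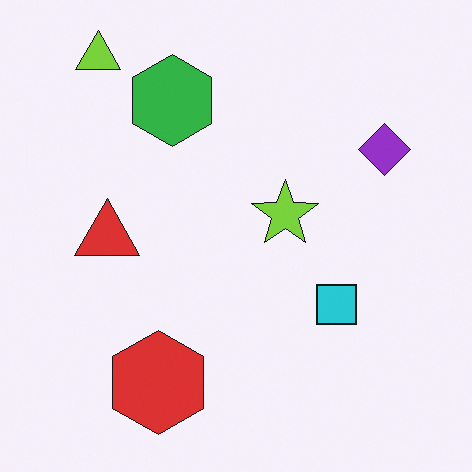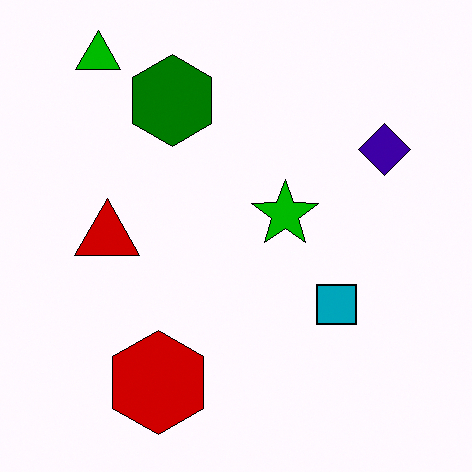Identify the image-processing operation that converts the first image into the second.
This is the original image given much higher contrast.

Tones are pushed away from mid-grey across the whole image — a global contrast change.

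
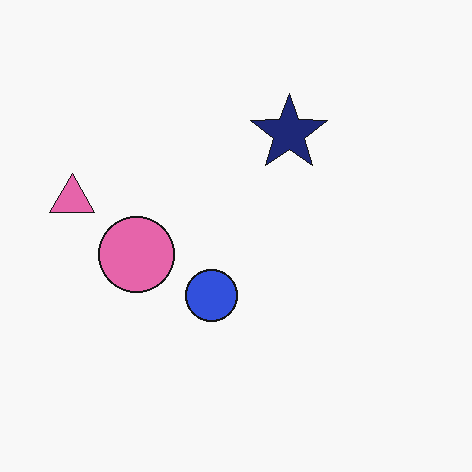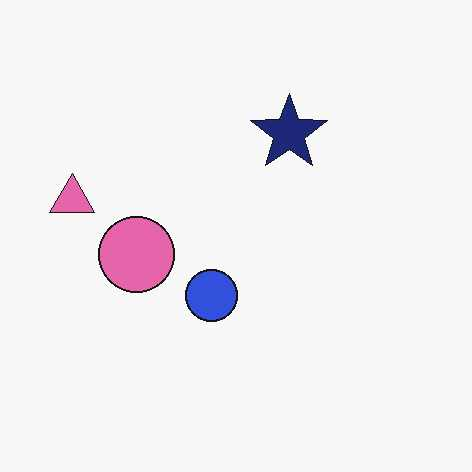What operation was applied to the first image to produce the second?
The second image is the first JPEG-compressed with visible artifacts.

Blocky 8×8 compression artifacts appear around shape edges and the flat background shows ringing — characteristic JPEG degradation.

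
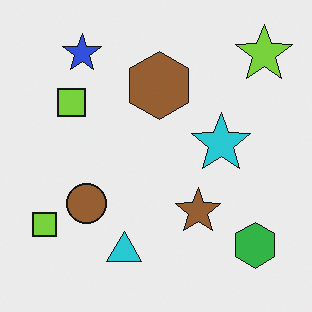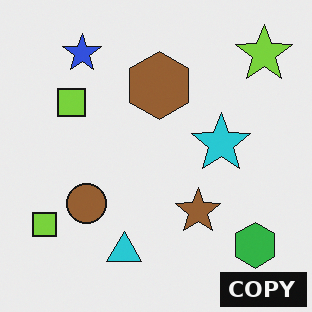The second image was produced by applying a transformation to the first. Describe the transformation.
The second image is the first watermarked with the text "COPY" in the lower-right corner.

A dark label reading "COPY" appears in the lower-right corner.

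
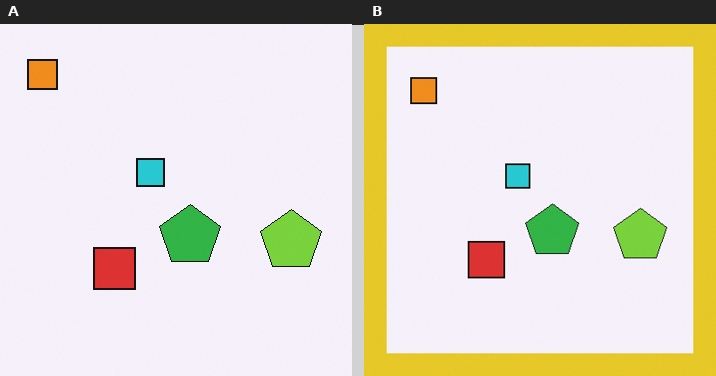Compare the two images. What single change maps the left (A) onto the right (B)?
The image was framed with a yellow border.

A solid yellow frame runs around the edge of the right (B) image, with the content slightly shrunk inside it.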